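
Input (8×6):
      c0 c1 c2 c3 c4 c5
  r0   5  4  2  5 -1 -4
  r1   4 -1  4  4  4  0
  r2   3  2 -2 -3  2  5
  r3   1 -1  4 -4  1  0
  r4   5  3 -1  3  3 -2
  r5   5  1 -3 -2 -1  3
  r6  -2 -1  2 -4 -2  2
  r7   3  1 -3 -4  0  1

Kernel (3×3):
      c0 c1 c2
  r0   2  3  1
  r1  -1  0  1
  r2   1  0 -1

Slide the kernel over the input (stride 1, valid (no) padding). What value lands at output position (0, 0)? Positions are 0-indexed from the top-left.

29

The receptive field on the input at this output position is [5 4 2 / 4 -1 4 / 3 2 -2]. Elementwise product with the kernel and sum: 5·2 + 4·3 + 2·1 + 4·-1 + 4·1 + 3·1 + -2·-1.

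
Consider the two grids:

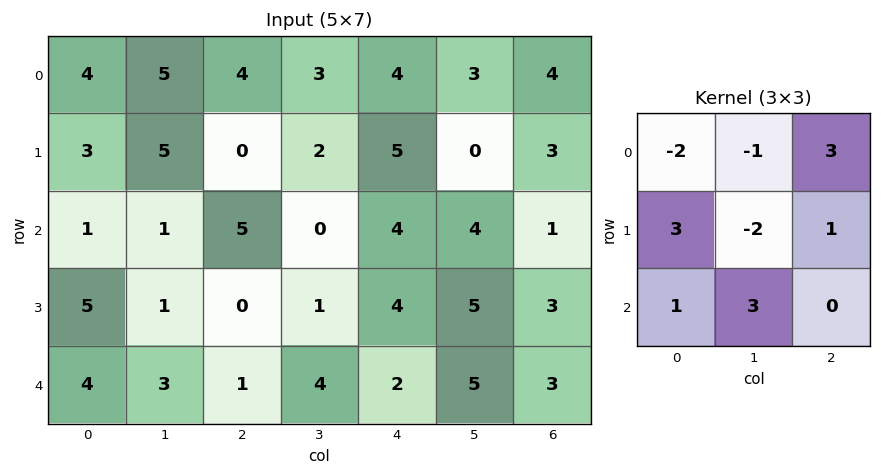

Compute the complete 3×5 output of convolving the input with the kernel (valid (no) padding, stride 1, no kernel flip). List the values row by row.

2 28 7 7 35
3 -10 35 0 23
38 3 17 18 13

Output[0,0]: The receptive field on the input at this output position is [4 5 4 / 3 5 0 / 1 1 5]. Elementwise product with the kernel and sum: 4·-2 + 5·-1 + 4·3 + 3·3 + 5·-2 + 0·1 + 1·1 + 1·3.
Output[0,1]: The receptive field on the input at this output position is [5 4 3 / 5 0 2 / 1 5 0]. Elementwise product with the kernel and sum: 5·-2 + 4·-1 + 3·3 + 5·3 + 0·-2 + 2·1 + 1·1 + 5·3.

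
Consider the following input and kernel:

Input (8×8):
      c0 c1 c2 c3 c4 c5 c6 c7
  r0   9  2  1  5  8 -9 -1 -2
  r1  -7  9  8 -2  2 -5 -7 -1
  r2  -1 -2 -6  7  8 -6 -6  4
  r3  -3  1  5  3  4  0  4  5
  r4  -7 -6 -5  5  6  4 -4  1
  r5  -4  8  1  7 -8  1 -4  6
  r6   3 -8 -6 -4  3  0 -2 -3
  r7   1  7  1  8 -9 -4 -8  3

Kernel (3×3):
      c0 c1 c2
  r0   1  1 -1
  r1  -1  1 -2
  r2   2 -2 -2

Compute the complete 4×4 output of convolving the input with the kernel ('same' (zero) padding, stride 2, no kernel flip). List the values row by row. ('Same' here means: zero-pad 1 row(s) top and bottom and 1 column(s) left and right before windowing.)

1 -5 23 18
-9 -13 16 -37
-7 -6 28 -13
-9 8 47 -3

Output[0,0]: The receptive field on the zero-padded input at this output position is [0 0 0 / 0 9 2 / 0 -7 9]. Elementwise product with the kernel and sum: 0·1 + 0·1 + 0·-1 + 0·-1 + 9·1 + 2·-2 + 0·2 + -7·-2 + 9·-2.
Output[0,1]: The receptive field on the zero-padded input at this output position is [0 0 0 / 2 1 5 / 9 8 -2]. Elementwise product with the kernel and sum: 0·1 + 0·1 + 0·-1 + 2·-1 + 1·1 + 5·-2 + 9·2 + 8·-2 + -2·-2.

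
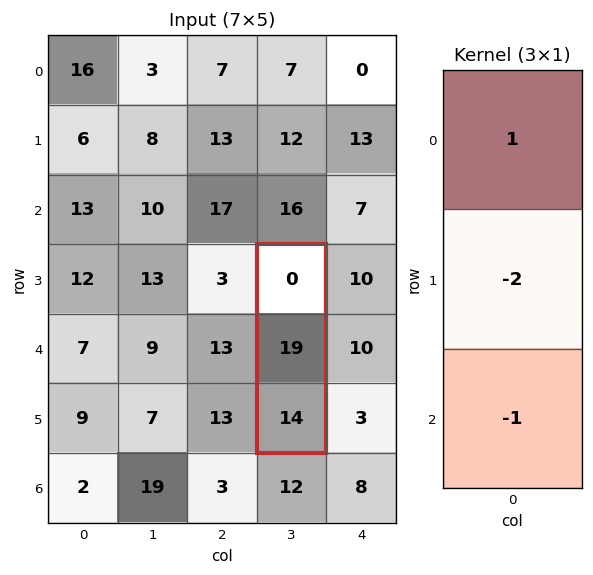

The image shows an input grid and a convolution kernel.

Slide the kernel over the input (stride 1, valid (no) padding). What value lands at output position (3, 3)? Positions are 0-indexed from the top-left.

-52

The receptive field on the input at this output position is [0 / 19 / 14]. Elementwise product with the kernel and sum: 0·1 + 19·-2 + 14·-1.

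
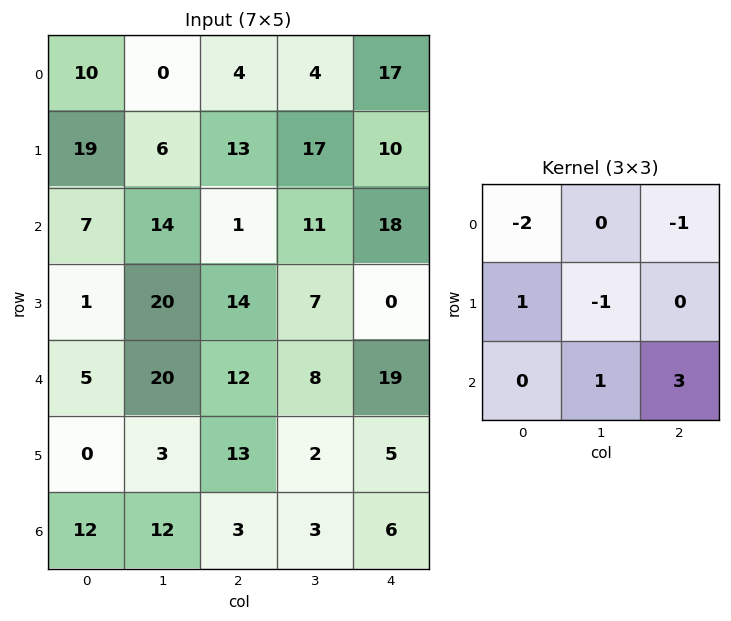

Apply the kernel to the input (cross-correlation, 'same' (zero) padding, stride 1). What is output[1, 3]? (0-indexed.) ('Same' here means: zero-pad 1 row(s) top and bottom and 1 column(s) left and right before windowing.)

The receptive field on the zero-padded input at this output position is [4 4 17 / 13 17 10 / 1 11 18]. Elementwise product with the kernel and sum: 4·-2 + 17·-1 + 13·1 + 17·-1 + 11·1 + 18·3.

36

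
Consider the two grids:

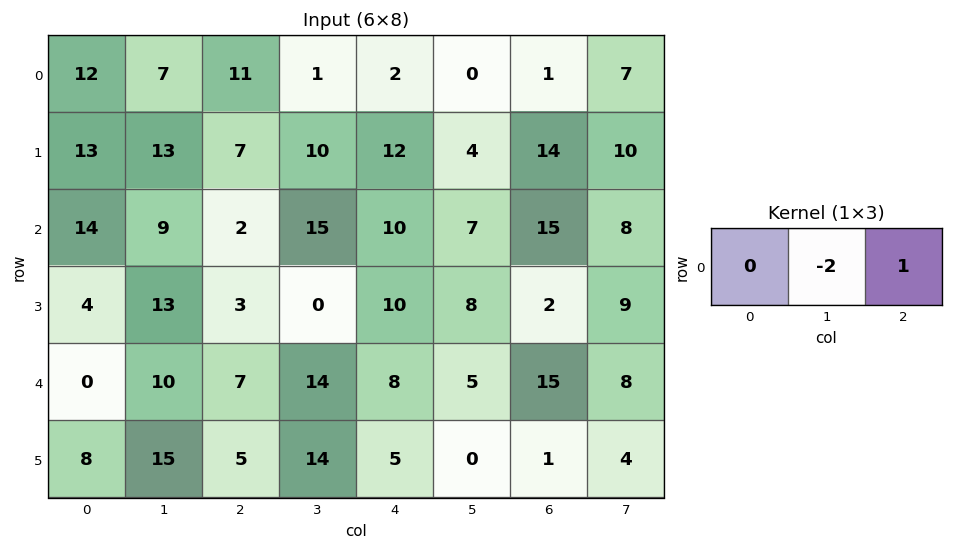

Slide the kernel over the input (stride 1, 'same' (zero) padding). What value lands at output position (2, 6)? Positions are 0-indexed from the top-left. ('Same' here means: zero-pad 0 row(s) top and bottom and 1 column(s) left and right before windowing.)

The receptive field on the zero-padded input at this output position is [7 15 8]. Elementwise product with the kernel and sum: 15·-2 + 8·1.

-22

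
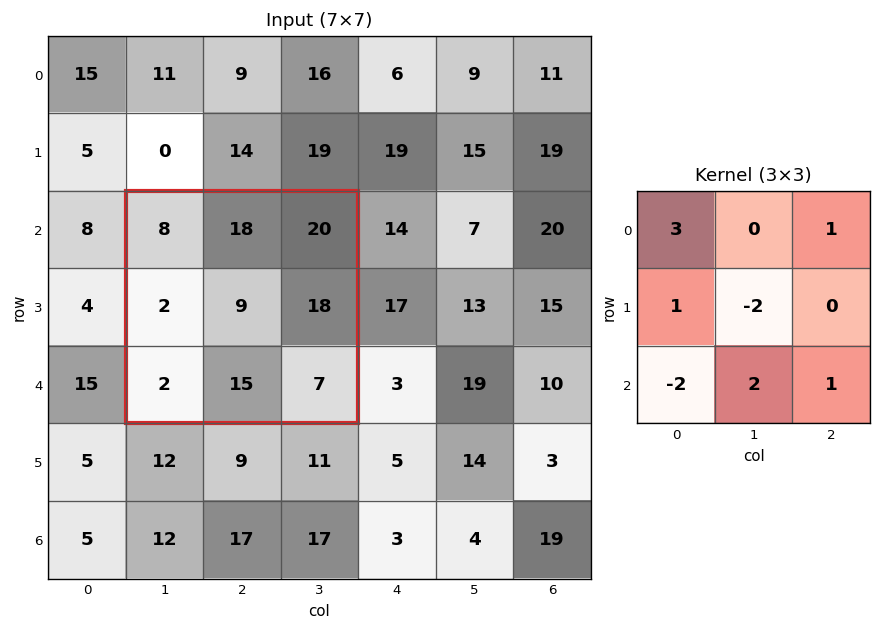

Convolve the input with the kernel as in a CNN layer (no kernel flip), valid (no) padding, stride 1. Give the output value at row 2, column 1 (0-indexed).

The receptive field on the input at this output position is [8 18 20 / 2 9 18 / 2 15 7]. Elementwise product with the kernel and sum: 8·3 + 20·1 + 2·1 + 9·-2 + 2·-2 + 15·2 + 7·1.

61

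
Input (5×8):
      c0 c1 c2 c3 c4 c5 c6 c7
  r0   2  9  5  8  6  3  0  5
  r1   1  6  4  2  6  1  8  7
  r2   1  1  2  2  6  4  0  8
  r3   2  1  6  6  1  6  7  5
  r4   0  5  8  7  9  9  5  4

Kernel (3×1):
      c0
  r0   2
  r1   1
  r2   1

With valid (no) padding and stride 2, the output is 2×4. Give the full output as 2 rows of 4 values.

Output[0,0]: The receptive field on the input at this output position is [2 / 1 / 1]. Elementwise product with the kernel and sum: 2·2 + 1·1 + 1·1.

6 16 24 8
4 18 22 12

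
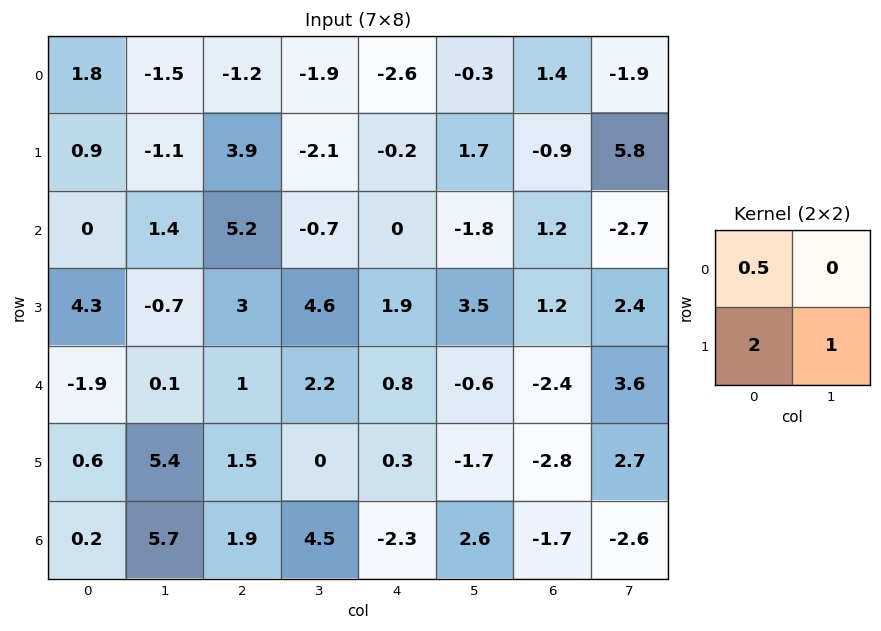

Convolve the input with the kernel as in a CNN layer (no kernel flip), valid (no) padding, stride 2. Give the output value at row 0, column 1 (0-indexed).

The receptive field on the input at this output position is [-1.2 -1.9 / 3.9 -2.1]. Elementwise product with the kernel and sum: -1.2·0.5 + 3.9·2 + -2.1·1.

5.1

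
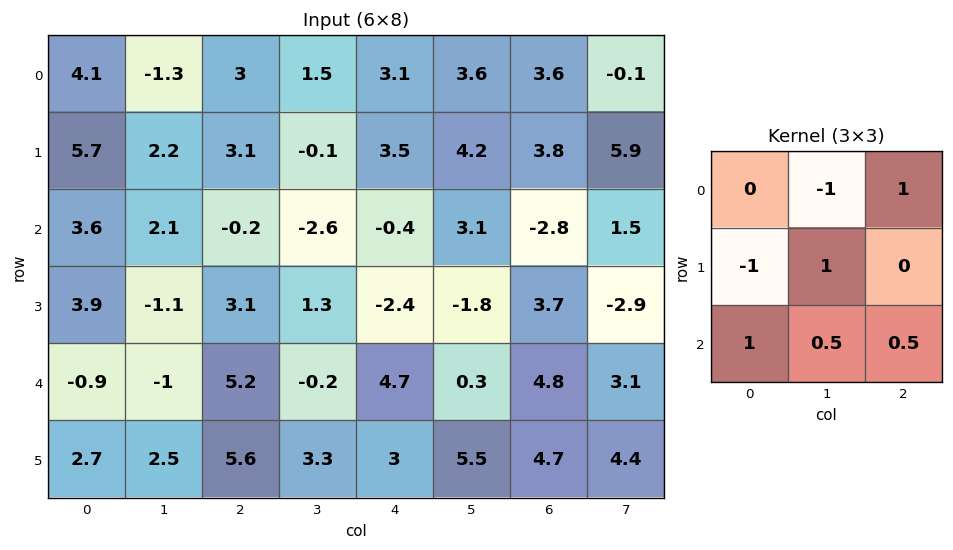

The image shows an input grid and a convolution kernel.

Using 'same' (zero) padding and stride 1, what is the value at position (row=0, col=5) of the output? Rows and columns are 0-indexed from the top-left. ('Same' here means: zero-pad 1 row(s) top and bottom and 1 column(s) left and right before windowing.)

The receptive field on the zero-padded input at this output position is [0 0 0 / 3.1 3.6 3.6 / 3.5 4.2 3.8]. Elementwise product with the kernel and sum: 0·-1 + 0·1 + 3.1·-1 + 3.6·1 + 3.5·1 + 4.2·0.5 + 3.8·0.5.

8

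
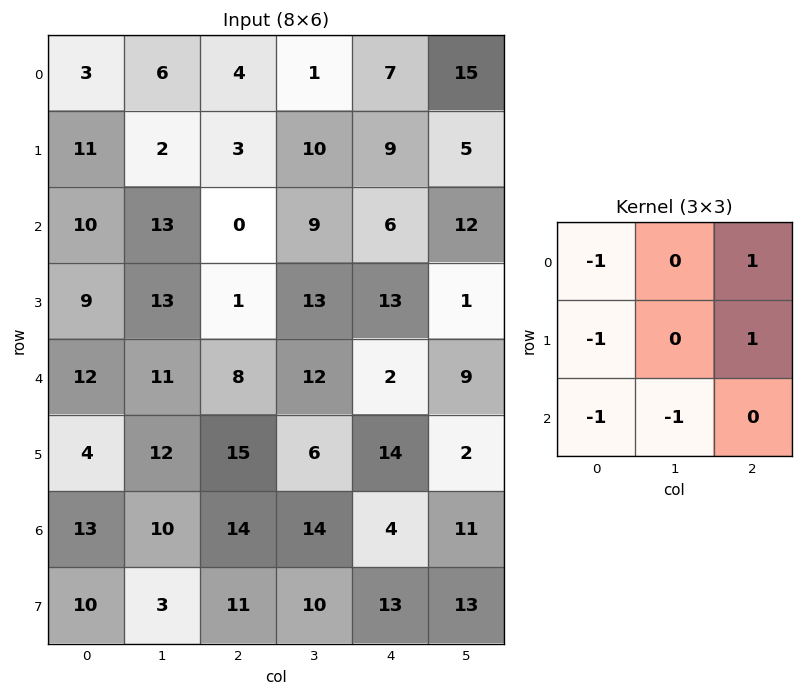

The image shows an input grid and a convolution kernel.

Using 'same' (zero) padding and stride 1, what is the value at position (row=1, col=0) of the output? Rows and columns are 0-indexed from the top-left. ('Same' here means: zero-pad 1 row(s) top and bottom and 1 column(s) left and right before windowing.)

-2

The receptive field on the zero-padded input at this output position is [0 3 6 / 0 11 2 / 0 10 13]. Elementwise product with the kernel and sum: 0·-1 + 6·1 + 0·-1 + 2·1 + 0·-1 + 10·-1.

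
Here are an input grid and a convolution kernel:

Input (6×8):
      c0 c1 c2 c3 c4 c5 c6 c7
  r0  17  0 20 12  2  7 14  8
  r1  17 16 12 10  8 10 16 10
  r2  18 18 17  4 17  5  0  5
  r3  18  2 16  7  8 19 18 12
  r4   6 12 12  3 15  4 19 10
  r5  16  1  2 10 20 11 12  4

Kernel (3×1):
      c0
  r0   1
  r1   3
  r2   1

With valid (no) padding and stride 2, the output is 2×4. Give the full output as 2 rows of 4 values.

86 73 43 62
78 77 56 73

Output[0,0]: The receptive field on the input at this output position is [17 / 17 / 18]. Elementwise product with the kernel and sum: 17·1 + 17·3 + 18·1.
Output[0,1]: The receptive field on the input at this output position is [20 / 12 / 17]. Elementwise product with the kernel and sum: 20·1 + 12·3 + 17·1.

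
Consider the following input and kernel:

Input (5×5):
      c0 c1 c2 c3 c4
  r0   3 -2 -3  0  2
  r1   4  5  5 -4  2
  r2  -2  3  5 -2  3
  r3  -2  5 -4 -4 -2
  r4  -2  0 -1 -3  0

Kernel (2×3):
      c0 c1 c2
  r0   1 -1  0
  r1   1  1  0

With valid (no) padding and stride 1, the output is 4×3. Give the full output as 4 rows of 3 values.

14 11 -2
0 8 12
-2 -1 -1
-9 8 -4

Output[0,0]: The receptive field on the input at this output position is [3 -2 -3 / 4 5 5]. Elementwise product with the kernel and sum: 3·1 + -2·-1 + 4·1 + 5·1.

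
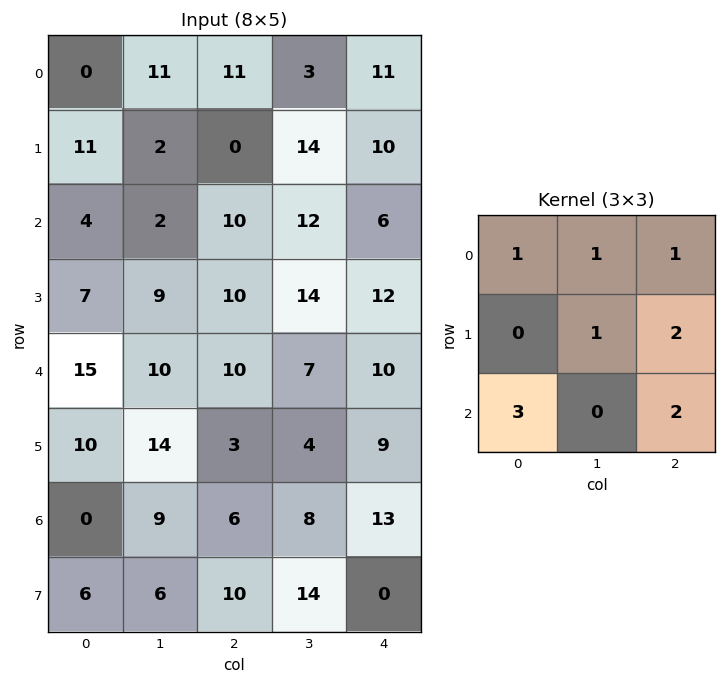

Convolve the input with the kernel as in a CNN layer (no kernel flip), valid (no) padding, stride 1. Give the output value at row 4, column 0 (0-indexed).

The receptive field on the input at this output position is [15 10 10 / 10 14 3 / 0 9 6]. Elementwise product with the kernel and sum: 15·1 + 10·1 + 10·1 + 14·1 + 3·2 + 0·3 + 6·2.

67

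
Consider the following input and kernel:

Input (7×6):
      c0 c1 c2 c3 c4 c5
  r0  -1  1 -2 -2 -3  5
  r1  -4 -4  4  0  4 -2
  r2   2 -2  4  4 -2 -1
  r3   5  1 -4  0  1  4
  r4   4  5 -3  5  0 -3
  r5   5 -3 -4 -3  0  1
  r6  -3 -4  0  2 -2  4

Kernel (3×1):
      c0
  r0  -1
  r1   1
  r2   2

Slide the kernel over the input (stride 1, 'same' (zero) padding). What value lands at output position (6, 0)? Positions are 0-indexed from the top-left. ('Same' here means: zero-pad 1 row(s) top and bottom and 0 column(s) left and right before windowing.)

-8

The receptive field on the zero-padded input at this output position is [5 / -3 / 0]. Elementwise product with the kernel and sum: 5·-1 + -3·1 + 0·2.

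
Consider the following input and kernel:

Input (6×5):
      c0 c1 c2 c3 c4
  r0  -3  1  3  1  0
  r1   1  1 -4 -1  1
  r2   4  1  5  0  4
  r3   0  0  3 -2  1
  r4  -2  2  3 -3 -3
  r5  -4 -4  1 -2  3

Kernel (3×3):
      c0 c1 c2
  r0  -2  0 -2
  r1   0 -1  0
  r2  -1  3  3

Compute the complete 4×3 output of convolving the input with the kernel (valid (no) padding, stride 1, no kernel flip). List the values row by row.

13 14 2
14 -2 0
-1 -7 -37
-13 2 -3

Output[0,0]: The receptive field on the input at this output position is [-3 1 3 / 1 1 -4 / 4 1 5]. Elementwise product with the kernel and sum: -3·-2 + 3·-2 + 1·-1 + 4·-1 + 1·3 + 5·3.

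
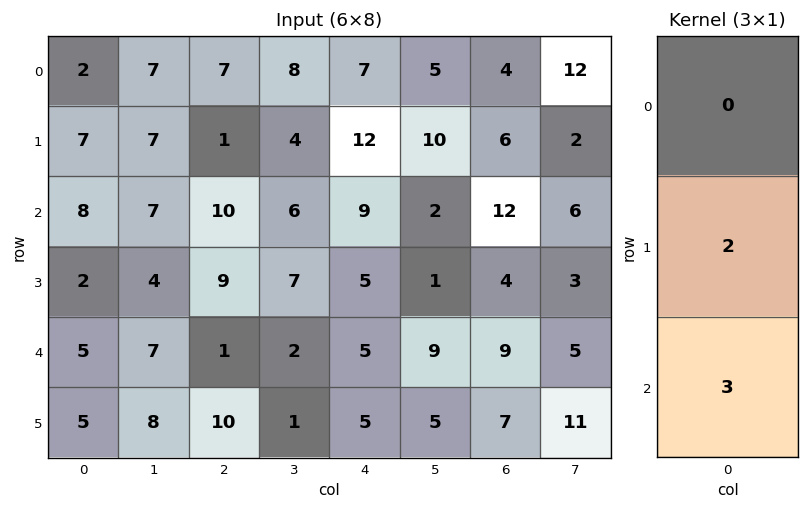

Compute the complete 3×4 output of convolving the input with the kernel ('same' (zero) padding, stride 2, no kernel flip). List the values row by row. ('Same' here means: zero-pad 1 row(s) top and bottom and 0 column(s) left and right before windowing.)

Output[0,0]: The receptive field on the zero-padded input at this output position is [0 / 2 / 7]. Elementwise product with the kernel and sum: 2·2 + 7·3.

25 17 50 26
22 47 33 36
25 32 25 39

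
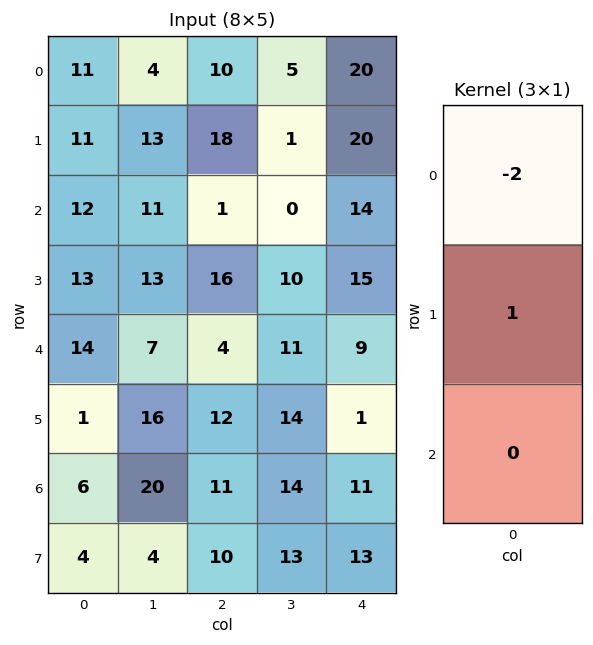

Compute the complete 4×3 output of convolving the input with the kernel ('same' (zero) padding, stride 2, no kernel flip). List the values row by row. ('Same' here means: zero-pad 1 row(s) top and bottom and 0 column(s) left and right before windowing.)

11 10 20
-10 -35 -26
-12 -28 -21
4 -13 9

Output[0,0]: The receptive field on the zero-padded input at this output position is [0 / 11 / 11]. Elementwise product with the kernel and sum: 0·-2 + 11·1.
Output[0,1]: The receptive field on the zero-padded input at this output position is [0 / 10 / 18]. Elementwise product with the kernel and sum: 0·-2 + 10·1.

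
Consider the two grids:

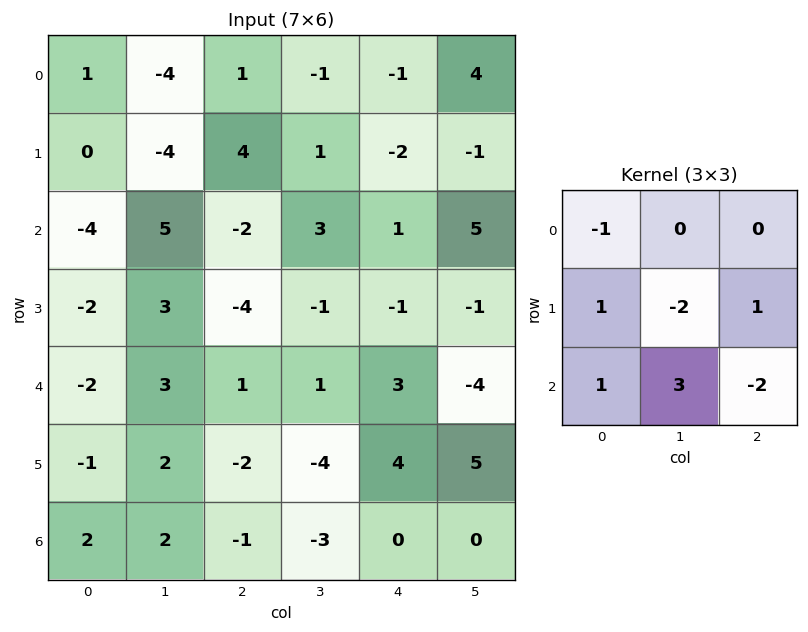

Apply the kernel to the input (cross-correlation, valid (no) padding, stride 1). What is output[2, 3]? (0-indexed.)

15

The receptive field on the input at this output position is [3 1 5 / -1 -1 -1 / 1 3 -4]. Elementwise product with the kernel and sum: 3·-1 + -1·1 + -1·-2 + -1·1 + 1·1 + 3·3 + -4·-2.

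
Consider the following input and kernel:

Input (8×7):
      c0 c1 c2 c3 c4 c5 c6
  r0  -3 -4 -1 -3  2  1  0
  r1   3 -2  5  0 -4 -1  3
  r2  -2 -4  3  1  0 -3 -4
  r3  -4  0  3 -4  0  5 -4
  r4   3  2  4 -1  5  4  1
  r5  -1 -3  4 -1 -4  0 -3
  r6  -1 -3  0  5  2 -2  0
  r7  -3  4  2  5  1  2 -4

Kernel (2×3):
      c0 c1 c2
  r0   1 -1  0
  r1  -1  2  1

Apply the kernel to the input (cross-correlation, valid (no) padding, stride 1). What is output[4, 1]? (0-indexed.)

8

The receptive field on the input at this output position is [2 4 -1 / -3 4 -1]. Elementwise product with the kernel and sum: 2·1 + 4·-1 + -3·-1 + 4·2 + -1·1.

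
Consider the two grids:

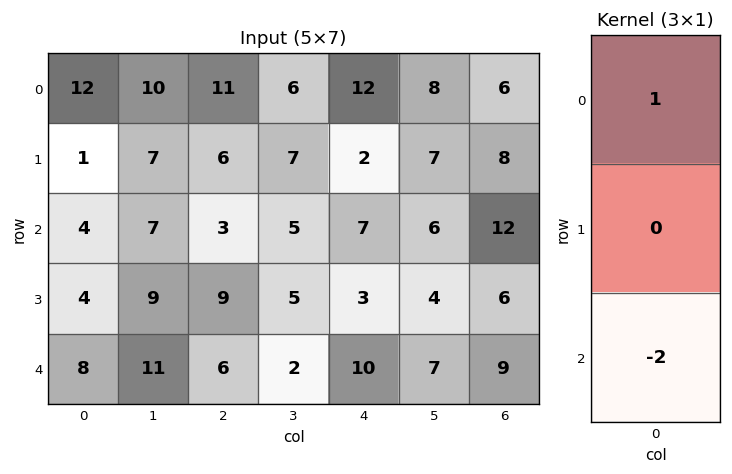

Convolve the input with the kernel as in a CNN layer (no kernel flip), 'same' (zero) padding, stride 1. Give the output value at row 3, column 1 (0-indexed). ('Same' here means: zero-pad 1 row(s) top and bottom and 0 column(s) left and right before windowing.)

The receptive field on the zero-padded input at this output position is [7 / 9 / 11]. Elementwise product with the kernel and sum: 7·1 + 11·-2.

-15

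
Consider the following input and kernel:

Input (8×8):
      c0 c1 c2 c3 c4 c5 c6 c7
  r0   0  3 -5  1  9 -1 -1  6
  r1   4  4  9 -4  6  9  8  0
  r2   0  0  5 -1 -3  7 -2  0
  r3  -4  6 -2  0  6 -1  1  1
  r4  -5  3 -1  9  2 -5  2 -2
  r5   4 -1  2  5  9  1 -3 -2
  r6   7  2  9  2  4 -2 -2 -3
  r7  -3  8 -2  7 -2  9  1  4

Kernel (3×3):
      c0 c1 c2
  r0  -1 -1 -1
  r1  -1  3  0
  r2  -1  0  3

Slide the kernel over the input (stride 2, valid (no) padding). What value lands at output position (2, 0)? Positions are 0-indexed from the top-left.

16

The receptive field on the input at this output position is [-5 3 -1 / 4 -1 2 / 7 2 9]. Elementwise product with the kernel and sum: -5·-1 + 3·-1 + -1·-1 + 4·-1 + -1·3 + 7·-1 + 9·3.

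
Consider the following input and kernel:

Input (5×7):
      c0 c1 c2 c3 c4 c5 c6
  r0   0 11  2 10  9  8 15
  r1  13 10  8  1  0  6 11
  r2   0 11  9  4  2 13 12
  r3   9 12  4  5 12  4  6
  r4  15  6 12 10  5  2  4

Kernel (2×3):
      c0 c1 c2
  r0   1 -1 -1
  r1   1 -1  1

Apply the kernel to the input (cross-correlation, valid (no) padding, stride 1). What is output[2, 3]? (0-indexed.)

-14

The receptive field on the input at this output position is [4 2 13 / 5 12 4]. Elementwise product with the kernel and sum: 4·1 + 2·-1 + 13·-1 + 5·1 + 12·-1 + 4·1.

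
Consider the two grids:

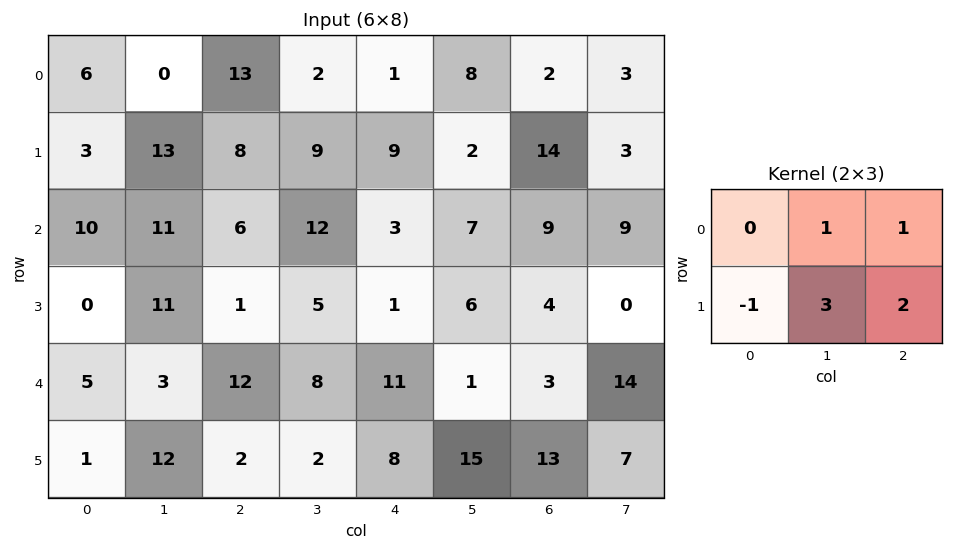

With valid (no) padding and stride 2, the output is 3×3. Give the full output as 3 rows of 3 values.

Output[0,0]: The receptive field on the input at this output position is [6 0 13 / 3 13 8]. Elementwise product with the kernel and sum: 0·1 + 13·1 + 3·-1 + 13·3 + 8·2.
Output[0,1]: The receptive field on the input at this output position is [13 2 1 / 8 9 9]. Elementwise product with the kernel and sum: 2·1 + 1·1 + 8·-1 + 9·3 + 9·2.

65 40 35
52 31 41
54 39 67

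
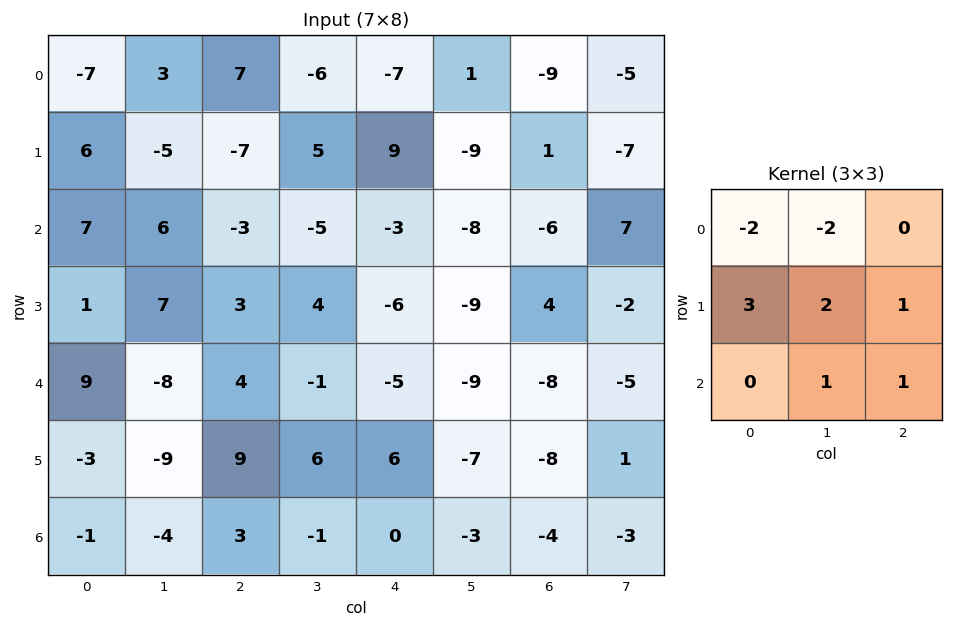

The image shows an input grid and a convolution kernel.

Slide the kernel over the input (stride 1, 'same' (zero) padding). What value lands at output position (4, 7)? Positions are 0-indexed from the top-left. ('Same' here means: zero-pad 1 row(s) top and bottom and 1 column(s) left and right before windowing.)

-37

The receptive field on the zero-padded input at this output position is [4 -2 0 / -8 -5 0 / -8 1 0]. Elementwise product with the kernel and sum: 4·-2 + -2·-2 + -8·3 + -5·2 + 0·1 + 1·1 + 0·1.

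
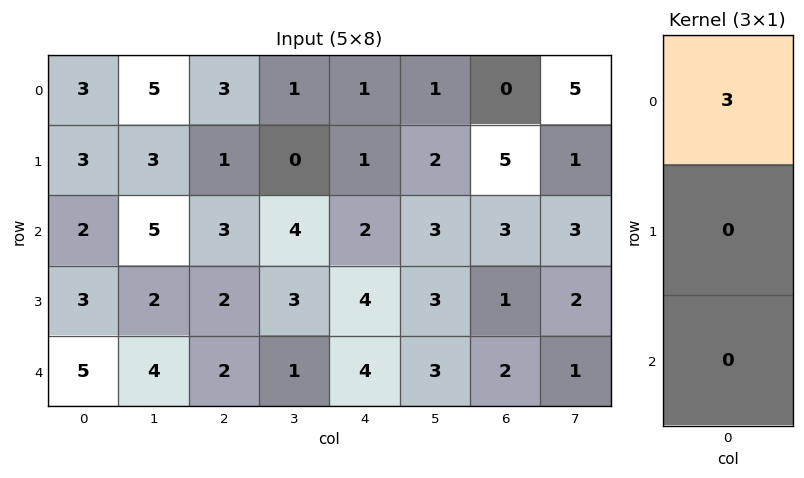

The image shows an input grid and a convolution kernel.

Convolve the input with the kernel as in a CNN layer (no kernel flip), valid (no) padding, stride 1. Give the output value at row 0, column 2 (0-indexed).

The receptive field on the input at this output position is [3 / 1 / 3]. Elementwise product with the kernel and sum: 3·3.

9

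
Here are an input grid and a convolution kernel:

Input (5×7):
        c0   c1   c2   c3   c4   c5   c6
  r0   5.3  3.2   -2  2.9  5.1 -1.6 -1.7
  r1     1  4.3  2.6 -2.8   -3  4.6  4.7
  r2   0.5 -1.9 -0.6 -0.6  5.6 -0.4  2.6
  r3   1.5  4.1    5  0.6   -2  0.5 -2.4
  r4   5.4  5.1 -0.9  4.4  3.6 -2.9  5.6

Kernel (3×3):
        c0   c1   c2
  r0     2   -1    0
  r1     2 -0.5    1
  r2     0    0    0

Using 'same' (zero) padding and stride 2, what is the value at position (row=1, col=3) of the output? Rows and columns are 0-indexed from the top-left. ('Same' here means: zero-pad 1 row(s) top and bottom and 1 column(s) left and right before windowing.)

The receptive field on the zero-padded input at this output position is [4.6 4.7 0 / -0.4 2.6 0 / 0.5 -2.4 0]. Elementwise product with the kernel and sum: 4.6·2 + 4.7·-1 + -0.4·2 + 2.6·-0.5 + 0·1.

2.4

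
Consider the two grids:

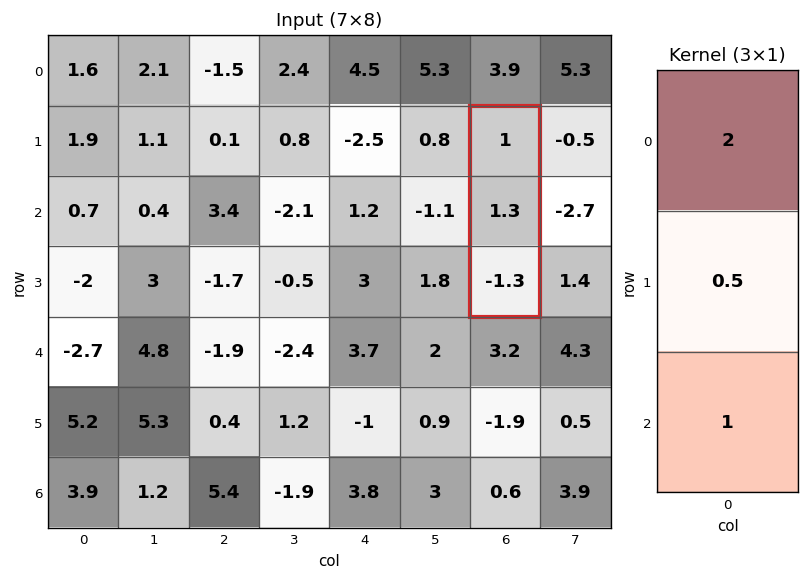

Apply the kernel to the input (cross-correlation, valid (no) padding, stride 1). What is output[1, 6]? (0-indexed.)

The receptive field on the input at this output position is [1 / 1.3 / -1.3]. Elementwise product with the kernel and sum: 1·2 + 1.3·0.5 + -1.3·1.

1.35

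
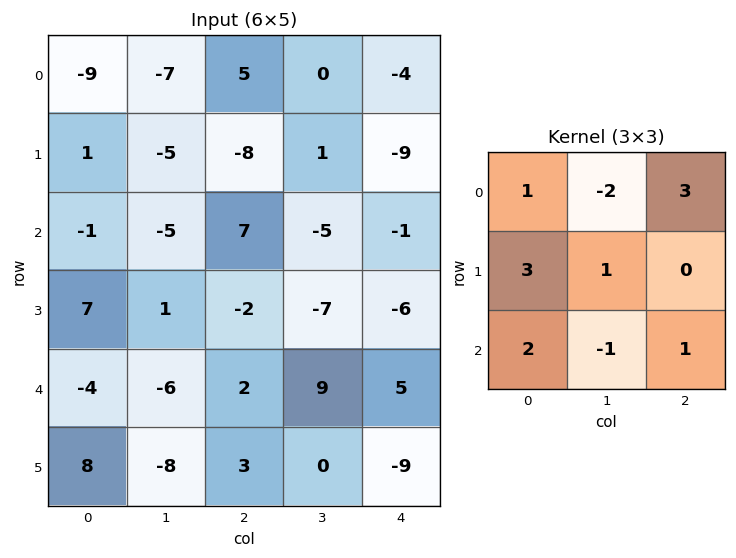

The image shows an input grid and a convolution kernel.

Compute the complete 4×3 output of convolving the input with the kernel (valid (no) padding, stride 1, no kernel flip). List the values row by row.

Output[0,0]: The receptive field on the input at this output position is [-9 -7 5 / 1 -5 -8 / -1 -5 7]. Elementwise product with the kernel and sum: -9·1 + -7·-2 + 5·3 + 1·3 + -5·1 + -1·2 + -5·-1 + 7·1.
Output[0,1]: The receptive field on the input at this output position is [-7 5 0 / -5 -8 1 / -5 7 -5]. Elementwise product with the kernel and sum: -7·1 + 5·-2 + 0·3 + -5·3 + -8·1 + -5·2 + 7·-1 + -5·1.

28 -62 -12
-10 3 -24
52 -38 1
8 -51 6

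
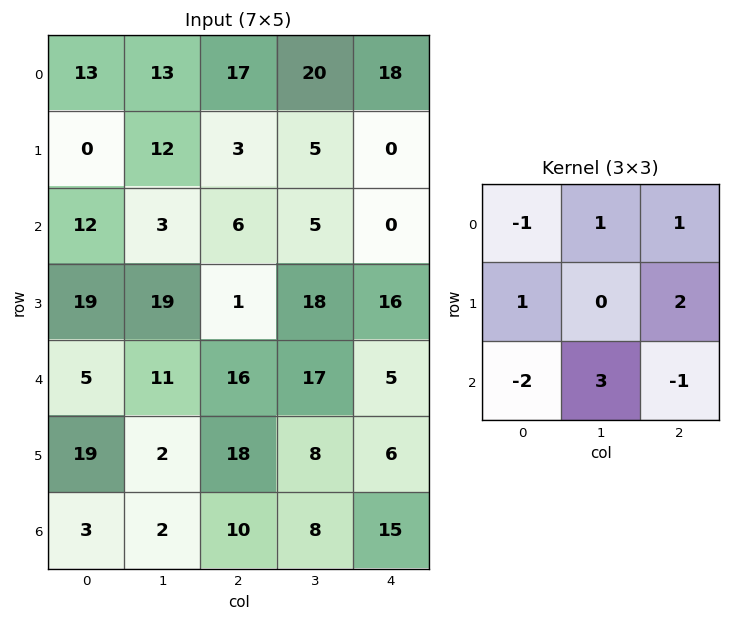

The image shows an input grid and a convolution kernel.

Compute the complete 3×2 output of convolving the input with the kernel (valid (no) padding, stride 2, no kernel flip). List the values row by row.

Output[0,0]: The receptive field on the input at this output position is [13 13 17 / 0 12 3 / 12 3 6]. Elementwise product with the kernel and sum: 13·-1 + 13·1 + 17·1 + 0·1 + 3·2 + 12·-2 + 3·3 + 6·-1.

2 27
25 46
67 25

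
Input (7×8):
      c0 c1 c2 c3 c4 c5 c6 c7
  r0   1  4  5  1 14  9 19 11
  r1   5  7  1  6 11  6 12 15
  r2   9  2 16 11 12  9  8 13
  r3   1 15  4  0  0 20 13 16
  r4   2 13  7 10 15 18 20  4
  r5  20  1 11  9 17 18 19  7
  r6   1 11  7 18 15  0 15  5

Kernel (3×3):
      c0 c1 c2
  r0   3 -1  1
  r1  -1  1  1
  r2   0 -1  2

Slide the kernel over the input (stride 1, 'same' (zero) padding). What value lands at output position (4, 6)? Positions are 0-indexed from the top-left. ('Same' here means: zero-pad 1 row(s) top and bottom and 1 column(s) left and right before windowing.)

The receptive field on the zero-padded input at this output position is [20 13 16 / 18 20 4 / 18 19 7]. Elementwise product with the kernel and sum: 20·3 + 13·-1 + 16·1 + 18·-1 + 20·1 + 4·1 + 19·-1 + 7·2.

64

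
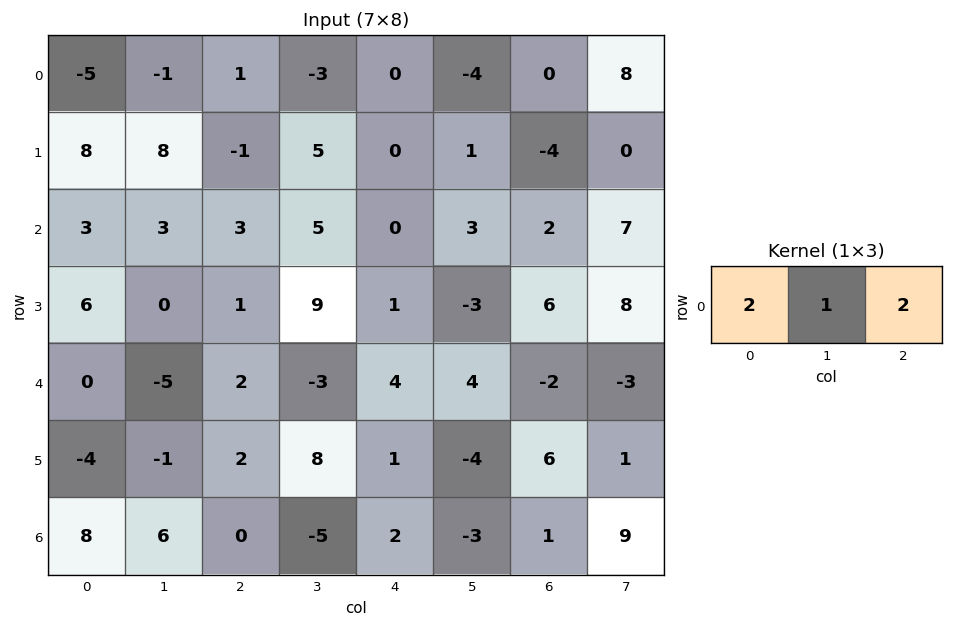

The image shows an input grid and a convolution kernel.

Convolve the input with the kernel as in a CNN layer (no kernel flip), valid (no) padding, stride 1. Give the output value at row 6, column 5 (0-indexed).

The receptive field on the input at this output position is [-3 1 9]. Elementwise product with the kernel and sum: -3·2 + 1·1 + 9·2.

13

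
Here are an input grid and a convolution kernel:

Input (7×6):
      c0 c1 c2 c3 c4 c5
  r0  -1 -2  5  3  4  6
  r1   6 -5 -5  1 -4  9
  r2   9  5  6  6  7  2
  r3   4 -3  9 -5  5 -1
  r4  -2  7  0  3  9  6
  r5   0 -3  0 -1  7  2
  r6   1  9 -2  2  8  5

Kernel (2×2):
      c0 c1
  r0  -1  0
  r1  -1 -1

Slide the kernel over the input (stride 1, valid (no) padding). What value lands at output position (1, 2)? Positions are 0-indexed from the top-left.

-7

The receptive field on the input at this output position is [-5 1 / 6 6]. Elementwise product with the kernel and sum: -5·-1 + 6·-1 + 6·-1.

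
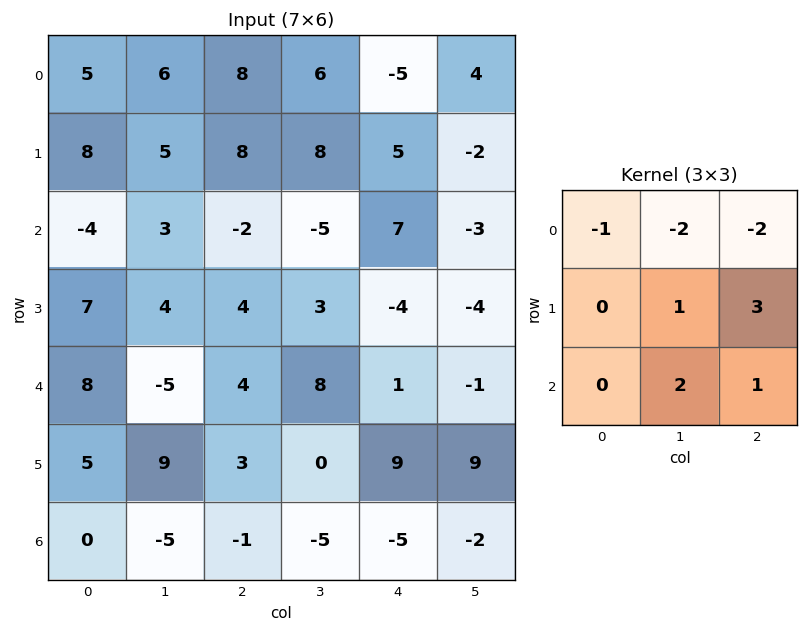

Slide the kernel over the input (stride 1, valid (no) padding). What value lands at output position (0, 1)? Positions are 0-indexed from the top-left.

-11

The receptive field on the input at this output position is [6 8 6 / 5 8 8 / 3 -2 -5]. Elementwise product with the kernel and sum: 6·-1 + 8·-2 + 6·-2 + 8·1 + 8·3 + -2·2 + -5·1.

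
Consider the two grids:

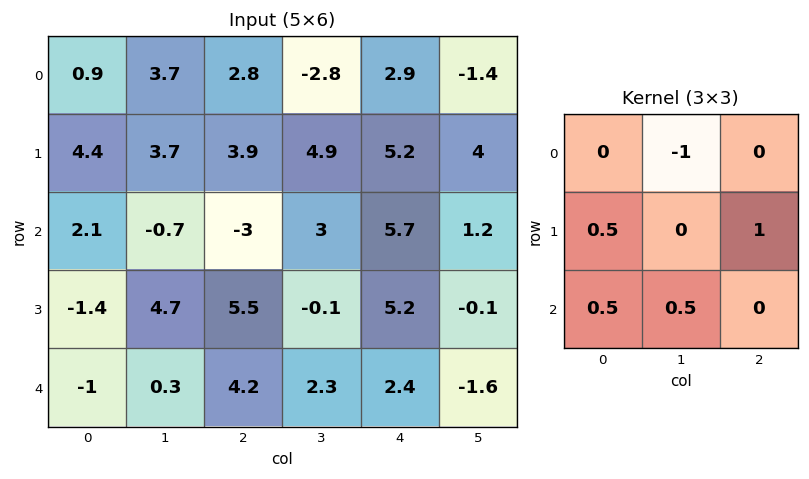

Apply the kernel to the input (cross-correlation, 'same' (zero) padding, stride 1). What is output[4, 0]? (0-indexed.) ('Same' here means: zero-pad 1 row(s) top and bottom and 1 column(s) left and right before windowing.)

1.7

The receptive field on the zero-padded input at this output position is [0 -1.4 4.7 / 0 -1 0.3 / 0 0 0]. Elementwise product with the kernel and sum: -1.4·-1 + 0·0.5 + 0.3·1 + 0·0.5 + 0·0.5.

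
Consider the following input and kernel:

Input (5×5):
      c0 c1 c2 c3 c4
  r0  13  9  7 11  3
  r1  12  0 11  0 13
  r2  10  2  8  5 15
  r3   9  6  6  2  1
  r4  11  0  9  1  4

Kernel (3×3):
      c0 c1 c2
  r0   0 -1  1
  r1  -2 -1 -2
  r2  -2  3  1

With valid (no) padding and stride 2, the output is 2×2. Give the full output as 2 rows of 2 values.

Output[0,0]: The receptive field on the input at this output position is [13 9 7 / 12 0 11 / 10 2 8]. Elementwise product with the kernel and sum: 9·-1 + 7·1 + 12·-2 + 0·-1 + 11·-2 + 10·-2 + 2·3 + 8·1.

-54 -42
-43 -17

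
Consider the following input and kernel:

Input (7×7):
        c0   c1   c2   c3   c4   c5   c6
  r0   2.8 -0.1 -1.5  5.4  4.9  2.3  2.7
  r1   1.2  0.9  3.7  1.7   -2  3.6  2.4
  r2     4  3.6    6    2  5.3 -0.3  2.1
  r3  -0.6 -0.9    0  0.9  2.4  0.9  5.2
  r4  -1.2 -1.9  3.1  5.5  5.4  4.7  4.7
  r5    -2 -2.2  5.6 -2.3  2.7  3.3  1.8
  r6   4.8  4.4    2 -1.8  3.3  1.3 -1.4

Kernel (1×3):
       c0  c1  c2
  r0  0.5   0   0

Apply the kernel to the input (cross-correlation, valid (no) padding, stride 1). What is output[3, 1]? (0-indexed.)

-0.45

The receptive field on the input at this output position is [-0.9 0 0.9]. Elementwise product with the kernel and sum: -0.9·0.5.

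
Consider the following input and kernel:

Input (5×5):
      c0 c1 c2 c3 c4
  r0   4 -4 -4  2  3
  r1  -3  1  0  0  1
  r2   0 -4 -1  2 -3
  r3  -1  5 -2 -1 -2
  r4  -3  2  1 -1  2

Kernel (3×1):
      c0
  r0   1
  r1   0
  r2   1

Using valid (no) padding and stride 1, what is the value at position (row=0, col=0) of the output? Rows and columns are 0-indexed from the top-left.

4

The receptive field on the input at this output position is [4 / -3 / 0]. Elementwise product with the kernel and sum: 4·1 + 0·1.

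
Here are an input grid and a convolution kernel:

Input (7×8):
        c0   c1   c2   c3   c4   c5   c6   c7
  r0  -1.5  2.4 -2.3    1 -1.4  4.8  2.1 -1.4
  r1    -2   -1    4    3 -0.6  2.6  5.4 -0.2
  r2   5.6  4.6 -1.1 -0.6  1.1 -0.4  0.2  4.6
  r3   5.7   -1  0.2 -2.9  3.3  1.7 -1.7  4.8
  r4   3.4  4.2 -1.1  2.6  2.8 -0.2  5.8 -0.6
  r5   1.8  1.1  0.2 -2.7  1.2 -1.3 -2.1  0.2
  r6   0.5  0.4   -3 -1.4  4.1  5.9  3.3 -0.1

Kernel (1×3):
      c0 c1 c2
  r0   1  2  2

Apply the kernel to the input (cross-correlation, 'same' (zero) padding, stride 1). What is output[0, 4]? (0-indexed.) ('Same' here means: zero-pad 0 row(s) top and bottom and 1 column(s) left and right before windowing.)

The receptive field on the zero-padded input at this output position is [1 -1.4 4.8]. Elementwise product with the kernel and sum: 1·1 + -1.4·2 + 4.8·2.

7.8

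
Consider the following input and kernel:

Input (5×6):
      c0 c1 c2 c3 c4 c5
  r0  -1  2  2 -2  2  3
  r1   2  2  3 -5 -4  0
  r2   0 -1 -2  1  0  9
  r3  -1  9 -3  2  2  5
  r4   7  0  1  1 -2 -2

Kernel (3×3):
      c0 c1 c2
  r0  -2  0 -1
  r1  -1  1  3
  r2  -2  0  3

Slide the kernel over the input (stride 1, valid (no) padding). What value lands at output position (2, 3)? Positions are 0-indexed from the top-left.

-4

The receptive field on the input at this output position is [1 0 9 / 2 2 5 / 1 -2 -2]. Elementwise product with the kernel and sum: 1·-2 + 9·-1 + 2·-1 + 2·1 + 5·3 + 1·-2 + -2·3.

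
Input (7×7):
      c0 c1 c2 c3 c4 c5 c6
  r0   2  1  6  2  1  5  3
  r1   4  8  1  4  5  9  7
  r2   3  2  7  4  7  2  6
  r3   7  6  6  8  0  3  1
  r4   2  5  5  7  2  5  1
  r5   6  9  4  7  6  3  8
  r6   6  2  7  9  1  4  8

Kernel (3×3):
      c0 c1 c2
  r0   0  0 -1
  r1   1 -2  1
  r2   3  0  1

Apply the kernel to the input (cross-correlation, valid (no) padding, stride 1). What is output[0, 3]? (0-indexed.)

The receptive field on the input at this output position is [2 1 5 / 4 5 9 / 4 7 2]. Elementwise product with the kernel and sum: 5·-1 + 4·1 + 5·-2 + 9·1 + 4·3 + 2·1.

12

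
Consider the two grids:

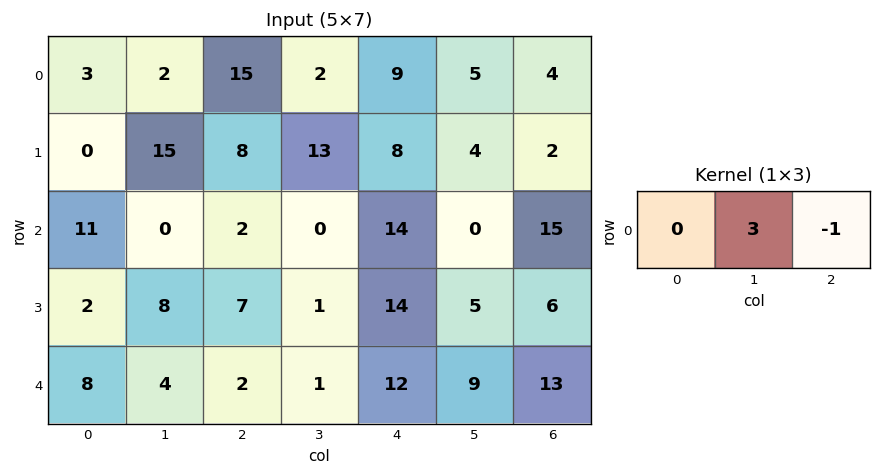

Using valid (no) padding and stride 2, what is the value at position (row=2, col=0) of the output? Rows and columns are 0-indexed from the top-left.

10

The receptive field on the input at this output position is [8 4 2]. Elementwise product with the kernel and sum: 4·3 + 2·-1.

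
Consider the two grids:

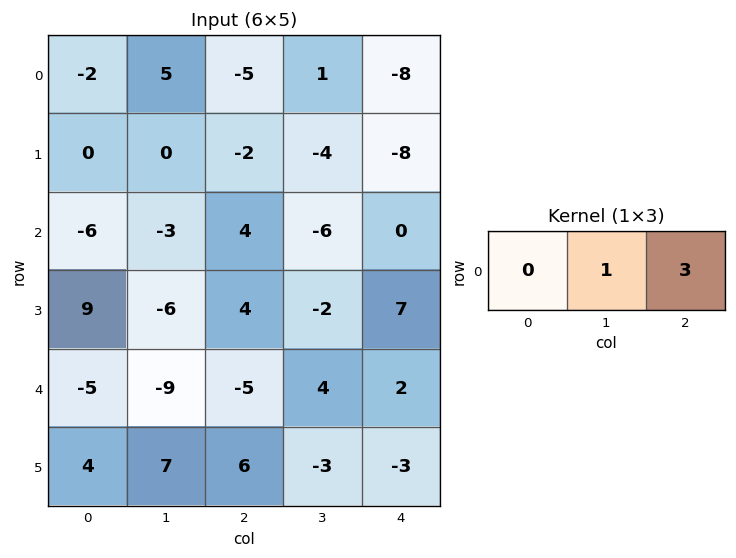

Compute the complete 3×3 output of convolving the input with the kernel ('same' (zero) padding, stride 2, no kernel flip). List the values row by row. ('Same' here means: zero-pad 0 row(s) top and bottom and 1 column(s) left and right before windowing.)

13 -2 -8
-15 -14 0
-32 7 2

Output[0,0]: The receptive field on the zero-padded input at this output position is [0 -2 5]. Elementwise product with the kernel and sum: -2·1 + 5·3.
Output[0,1]: The receptive field on the zero-padded input at this output position is [5 -5 1]. Elementwise product with the kernel and sum: -5·1 + 1·3.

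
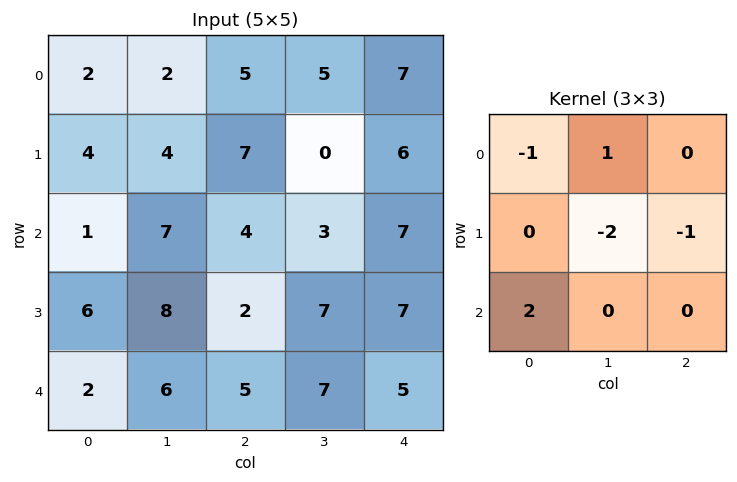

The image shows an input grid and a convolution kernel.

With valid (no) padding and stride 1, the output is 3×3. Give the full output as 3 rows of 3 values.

-13 3 2
-6 8 -16
-8 -2 -12

Output[0,0]: The receptive field on the input at this output position is [2 2 5 / 4 4 7 / 1 7 4]. Elementwise product with the kernel and sum: 2·-1 + 2·1 + 4·-2 + 7·-1 + 1·2.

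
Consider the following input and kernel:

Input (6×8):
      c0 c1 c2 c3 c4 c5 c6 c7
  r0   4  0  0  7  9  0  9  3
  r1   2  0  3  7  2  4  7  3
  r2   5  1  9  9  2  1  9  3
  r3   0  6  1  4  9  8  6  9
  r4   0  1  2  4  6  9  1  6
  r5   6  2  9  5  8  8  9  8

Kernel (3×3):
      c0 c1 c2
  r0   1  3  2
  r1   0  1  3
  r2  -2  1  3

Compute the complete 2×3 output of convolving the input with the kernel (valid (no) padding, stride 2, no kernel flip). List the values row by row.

31 49 76
42 89 49

Output[0,0]: The receptive field on the input at this output position is [4 0 0 / 2 0 3 / 5 1 9]. Elementwise product with the kernel and sum: 4·1 + 0·3 + 0·2 + 0·1 + 3·3 + 5·-2 + 1·1 + 9·3.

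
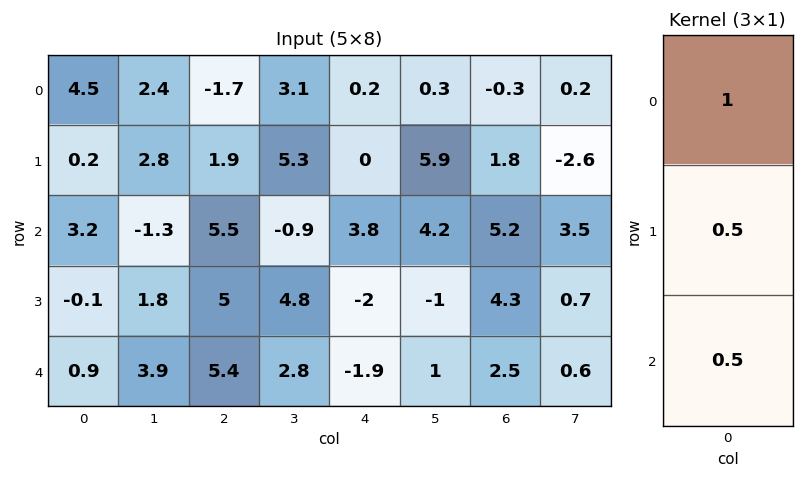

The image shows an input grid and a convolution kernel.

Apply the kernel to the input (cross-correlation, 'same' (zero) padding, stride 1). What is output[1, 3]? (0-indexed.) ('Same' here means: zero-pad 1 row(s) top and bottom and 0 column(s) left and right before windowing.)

5.3

The receptive field on the zero-padded input at this output position is [3.1 / 5.3 / -0.9]. Elementwise product with the kernel and sum: 3.1·1 + 5.3·0.5 + -0.9·0.5.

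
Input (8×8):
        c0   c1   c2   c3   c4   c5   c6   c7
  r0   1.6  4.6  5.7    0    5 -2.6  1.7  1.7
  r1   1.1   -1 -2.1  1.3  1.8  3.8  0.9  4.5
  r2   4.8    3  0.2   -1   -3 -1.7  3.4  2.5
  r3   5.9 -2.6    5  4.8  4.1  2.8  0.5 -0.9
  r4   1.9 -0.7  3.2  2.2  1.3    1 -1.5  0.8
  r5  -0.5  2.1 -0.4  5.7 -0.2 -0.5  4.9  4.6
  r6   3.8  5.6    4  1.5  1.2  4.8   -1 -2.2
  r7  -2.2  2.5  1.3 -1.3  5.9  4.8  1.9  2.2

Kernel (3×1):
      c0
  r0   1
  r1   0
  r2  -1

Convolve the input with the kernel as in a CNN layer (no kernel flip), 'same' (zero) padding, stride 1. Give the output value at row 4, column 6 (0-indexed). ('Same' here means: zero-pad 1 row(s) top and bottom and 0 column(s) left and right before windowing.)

The receptive field on the zero-padded input at this output position is [0.5 / -1.5 / 4.9]. Elementwise product with the kernel and sum: 0.5·1 + 4.9·-1.

-4.4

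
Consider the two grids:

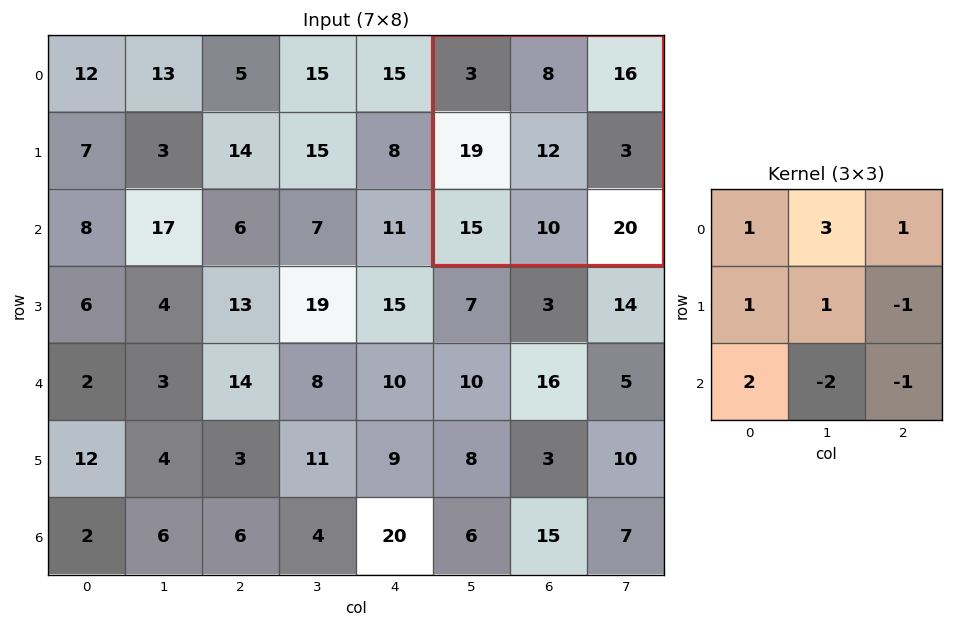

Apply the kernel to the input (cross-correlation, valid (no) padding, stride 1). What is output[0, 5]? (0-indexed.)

The receptive field on the input at this output position is [3 8 16 / 19 12 3 / 15 10 20]. Elementwise product with the kernel and sum: 3·1 + 8·3 + 16·1 + 19·1 + 12·1 + 3·-1 + 15·2 + 10·-2 + 20·-1.

61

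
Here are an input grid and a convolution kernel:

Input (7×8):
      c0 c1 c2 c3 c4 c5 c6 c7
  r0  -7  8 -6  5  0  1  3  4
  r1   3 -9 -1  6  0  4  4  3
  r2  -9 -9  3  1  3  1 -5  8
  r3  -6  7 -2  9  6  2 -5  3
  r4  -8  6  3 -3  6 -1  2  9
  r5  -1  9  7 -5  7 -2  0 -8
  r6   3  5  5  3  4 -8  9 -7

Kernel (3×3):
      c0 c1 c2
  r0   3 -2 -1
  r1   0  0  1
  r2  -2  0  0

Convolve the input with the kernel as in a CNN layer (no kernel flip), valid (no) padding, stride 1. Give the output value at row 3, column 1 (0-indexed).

-5

The receptive field on the input at this output position is [7 -2 9 / 6 3 -3 / 9 7 -5]. Elementwise product with the kernel and sum: 7·3 + -2·-2 + 9·-1 + -3·1 + 9·-2.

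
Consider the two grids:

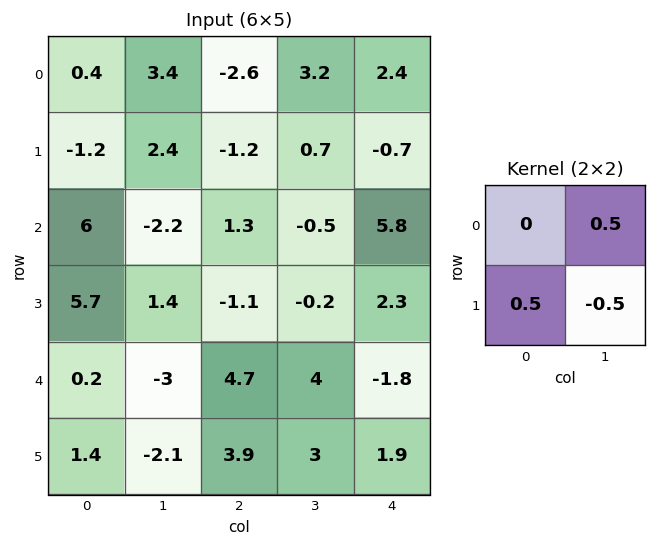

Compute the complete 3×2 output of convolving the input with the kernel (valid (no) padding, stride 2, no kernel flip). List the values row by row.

Output[0,0]: The receptive field on the input at this output position is [0.4 3.4 / -1.2 2.4]. Elementwise product with the kernel and sum: 3.4·0.5 + -1.2·0.5 + 2.4·-0.5.

-0.1 0.65
1.05 -0.7
0.25 2.45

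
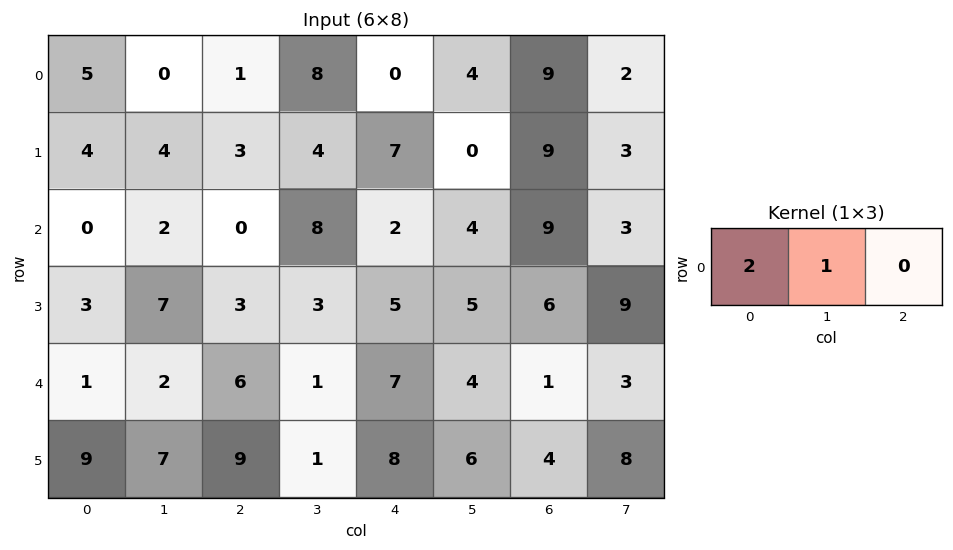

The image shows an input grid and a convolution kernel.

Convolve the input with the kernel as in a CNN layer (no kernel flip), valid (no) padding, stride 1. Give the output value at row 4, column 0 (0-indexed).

4

The receptive field on the input at this output position is [1 2 6]. Elementwise product with the kernel and sum: 1·2 + 2·1.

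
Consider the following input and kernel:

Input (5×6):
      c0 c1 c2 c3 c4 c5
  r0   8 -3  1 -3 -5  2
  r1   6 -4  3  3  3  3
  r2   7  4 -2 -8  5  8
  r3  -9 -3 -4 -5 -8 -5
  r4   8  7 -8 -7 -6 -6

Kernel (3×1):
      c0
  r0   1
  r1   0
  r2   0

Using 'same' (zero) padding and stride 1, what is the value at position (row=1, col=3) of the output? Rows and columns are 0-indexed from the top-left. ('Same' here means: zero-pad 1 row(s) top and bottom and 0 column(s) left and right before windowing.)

The receptive field on the zero-padded input at this output position is [-3 / 3 / -8]. Elementwise product with the kernel and sum: -3·1.

-3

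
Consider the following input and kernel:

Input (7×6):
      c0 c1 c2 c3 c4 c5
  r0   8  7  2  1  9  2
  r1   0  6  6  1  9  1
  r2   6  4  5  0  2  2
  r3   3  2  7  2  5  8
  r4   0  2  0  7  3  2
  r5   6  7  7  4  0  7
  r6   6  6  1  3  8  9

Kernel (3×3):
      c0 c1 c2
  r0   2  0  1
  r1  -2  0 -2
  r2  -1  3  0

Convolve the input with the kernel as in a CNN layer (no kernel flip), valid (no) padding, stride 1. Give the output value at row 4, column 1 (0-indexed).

-14

The receptive field on the input at this output position is [2 0 7 / 7 7 4 / 6 1 3]. Elementwise product with the kernel and sum: 2·2 + 7·1 + 7·-2 + 4·-2 + 6·-1 + 1·3.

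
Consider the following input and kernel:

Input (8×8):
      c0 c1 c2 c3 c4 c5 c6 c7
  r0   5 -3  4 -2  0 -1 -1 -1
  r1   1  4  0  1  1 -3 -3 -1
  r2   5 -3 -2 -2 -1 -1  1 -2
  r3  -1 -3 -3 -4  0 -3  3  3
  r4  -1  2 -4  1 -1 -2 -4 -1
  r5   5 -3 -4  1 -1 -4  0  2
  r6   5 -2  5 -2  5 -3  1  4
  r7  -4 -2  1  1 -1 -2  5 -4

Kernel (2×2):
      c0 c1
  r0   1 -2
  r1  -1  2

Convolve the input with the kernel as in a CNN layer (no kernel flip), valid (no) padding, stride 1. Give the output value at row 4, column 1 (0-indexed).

The receptive field on the input at this output position is [2 -4 / -3 -4]. Elementwise product with the kernel and sum: 2·1 + -4·-2 + -3·-1 + -4·2.

5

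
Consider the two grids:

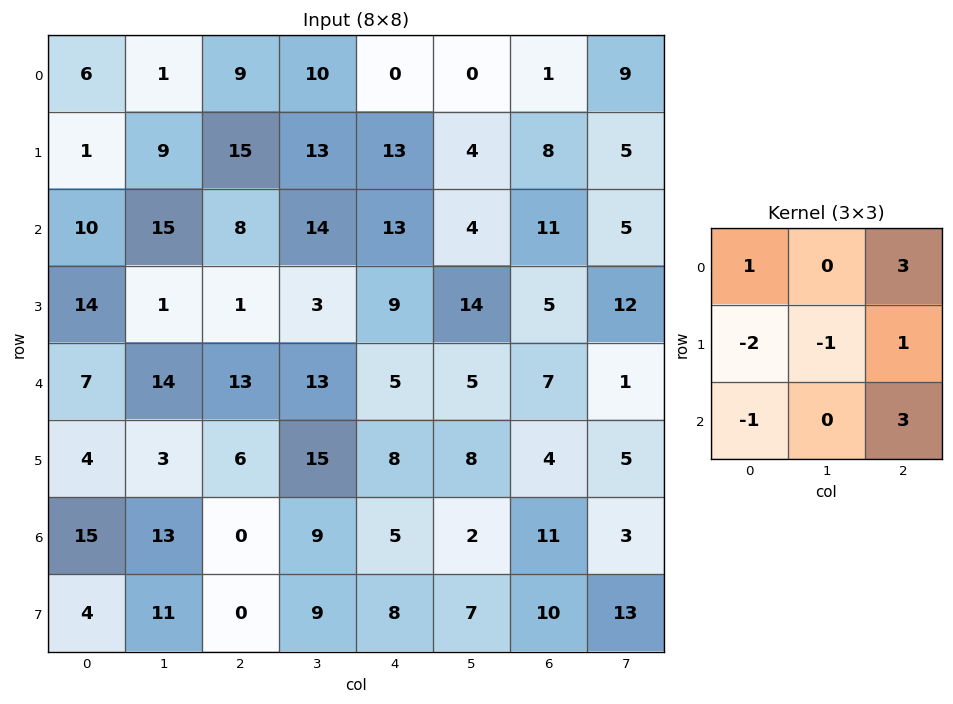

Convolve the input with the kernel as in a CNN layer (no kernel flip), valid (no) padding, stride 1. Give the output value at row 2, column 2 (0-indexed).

The receptive field on the input at this output position is [8 14 13 / 1 3 9 / 13 13 5]. Elementwise product with the kernel and sum: 8·1 + 13·3 + 1·-2 + 3·-1 + 9·1 + 13·-1 + 5·3.

53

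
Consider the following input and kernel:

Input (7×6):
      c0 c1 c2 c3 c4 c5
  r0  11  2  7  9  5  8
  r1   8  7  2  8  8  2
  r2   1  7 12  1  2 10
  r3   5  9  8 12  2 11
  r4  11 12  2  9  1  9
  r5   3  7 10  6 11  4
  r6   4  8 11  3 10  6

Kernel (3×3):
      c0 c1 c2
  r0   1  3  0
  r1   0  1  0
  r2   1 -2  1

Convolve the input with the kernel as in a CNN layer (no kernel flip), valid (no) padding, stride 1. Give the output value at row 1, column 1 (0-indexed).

30

The receptive field on the input at this output position is [7 2 8 / 7 12 1 / 9 8 12]. Elementwise product with the kernel and sum: 7·1 + 2·3 + 12·1 + 9·1 + 8·-2 + 12·1.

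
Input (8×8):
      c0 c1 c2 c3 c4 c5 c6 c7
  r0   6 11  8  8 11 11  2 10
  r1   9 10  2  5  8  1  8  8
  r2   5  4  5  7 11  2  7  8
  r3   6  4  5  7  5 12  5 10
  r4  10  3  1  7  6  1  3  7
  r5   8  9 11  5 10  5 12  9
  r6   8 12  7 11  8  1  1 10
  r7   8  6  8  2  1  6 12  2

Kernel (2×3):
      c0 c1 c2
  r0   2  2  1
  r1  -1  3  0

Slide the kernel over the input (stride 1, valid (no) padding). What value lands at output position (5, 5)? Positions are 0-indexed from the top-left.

45

The receptive field on the input at this output position is [5 12 9 / 1 1 10]. Elementwise product with the kernel and sum: 5·2 + 12·2 + 9·1 + 1·-1 + 1·3.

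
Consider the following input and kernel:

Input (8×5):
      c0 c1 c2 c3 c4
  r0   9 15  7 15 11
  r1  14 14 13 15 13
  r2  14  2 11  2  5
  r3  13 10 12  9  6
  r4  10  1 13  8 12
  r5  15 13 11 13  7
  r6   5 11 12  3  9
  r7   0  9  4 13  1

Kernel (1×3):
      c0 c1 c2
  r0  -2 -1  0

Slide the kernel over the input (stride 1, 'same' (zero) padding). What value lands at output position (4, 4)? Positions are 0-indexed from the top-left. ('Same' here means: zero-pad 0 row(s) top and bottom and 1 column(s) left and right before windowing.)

The receptive field on the zero-padded input at this output position is [8 12 0]. Elementwise product with the kernel and sum: 8·-2 + 12·-1.

-28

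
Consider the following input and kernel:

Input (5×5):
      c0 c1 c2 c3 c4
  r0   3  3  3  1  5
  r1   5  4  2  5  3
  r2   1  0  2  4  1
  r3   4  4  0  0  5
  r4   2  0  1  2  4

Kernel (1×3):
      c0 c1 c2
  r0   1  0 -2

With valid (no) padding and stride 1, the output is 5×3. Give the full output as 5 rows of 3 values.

-3 1 -7
1 -6 -4
-3 -8 0
4 4 -10
0 -4 -7

Output[0,0]: The receptive field on the input at this output position is [3 3 3]. Elementwise product with the kernel and sum: 3·1 + 3·-2.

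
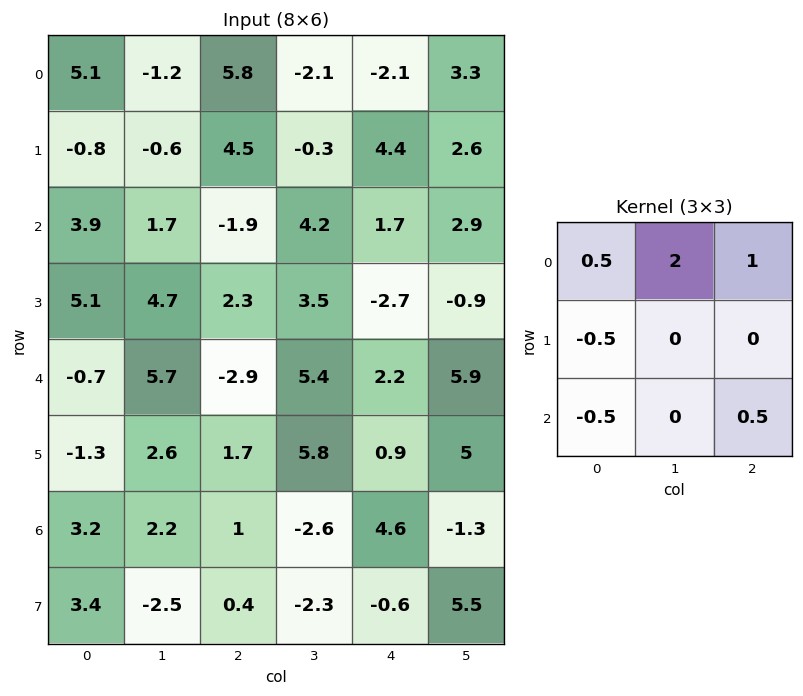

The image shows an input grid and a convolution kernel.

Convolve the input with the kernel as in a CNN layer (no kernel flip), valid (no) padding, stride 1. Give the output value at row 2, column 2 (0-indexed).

10.55

The receptive field on the input at this output position is [-1.9 4.2 1.7 / 2.3 3.5 -2.7 / -2.9 5.4 2.2]. Elementwise product with the kernel and sum: -1.9·0.5 + 4.2·2 + 1.7·1 + 2.3·-0.5 + -2.9·-0.5 + 2.2·0.5.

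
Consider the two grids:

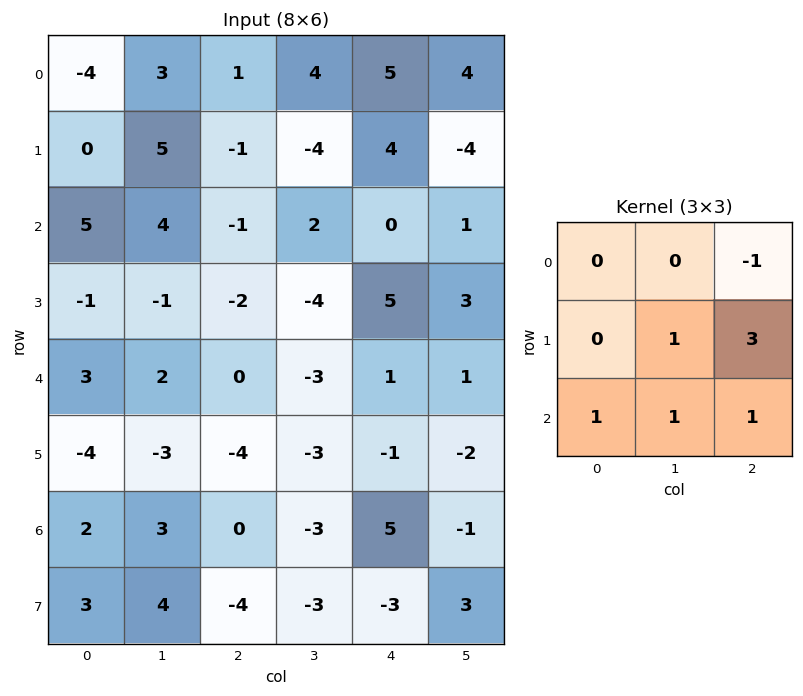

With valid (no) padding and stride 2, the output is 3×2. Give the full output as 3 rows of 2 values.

9 4
-1 9
-10 -5

Output[0,0]: The receptive field on the input at this output position is [-4 3 1 / 0 5 -1 / 5 4 -1]. Elementwise product with the kernel and sum: 1·-1 + 5·1 + -1·3 + 5·1 + 4·1 + -1·1.
Output[0,1]: The receptive field on the input at this output position is [1 4 5 / -1 -4 4 / -1 2 0]. Elementwise product with the kernel and sum: 5·-1 + -4·1 + 4·3 + -1·1 + 2·1 + 0·1.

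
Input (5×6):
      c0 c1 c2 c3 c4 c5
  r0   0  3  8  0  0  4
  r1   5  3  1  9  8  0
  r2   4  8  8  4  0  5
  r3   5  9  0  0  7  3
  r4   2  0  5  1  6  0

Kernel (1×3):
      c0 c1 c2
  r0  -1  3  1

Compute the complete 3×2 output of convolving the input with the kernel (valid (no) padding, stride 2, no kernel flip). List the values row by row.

17 -8
28 4
3 4

Output[0,0]: The receptive field on the input at this output position is [0 3 8]. Elementwise product with the kernel and sum: 0·-1 + 3·3 + 8·1.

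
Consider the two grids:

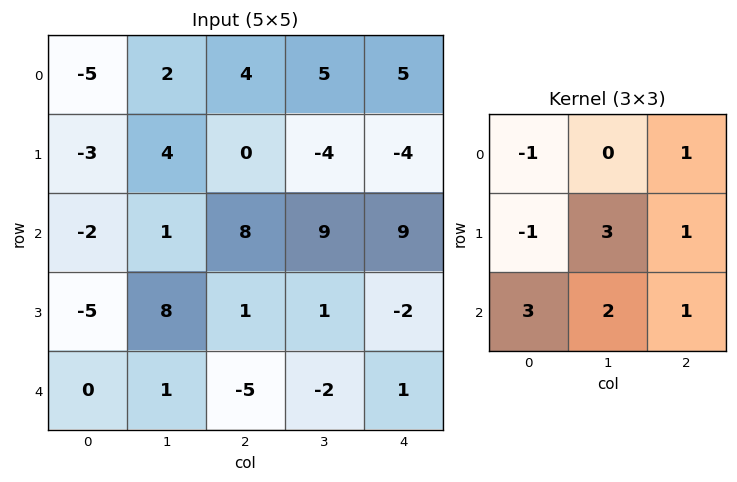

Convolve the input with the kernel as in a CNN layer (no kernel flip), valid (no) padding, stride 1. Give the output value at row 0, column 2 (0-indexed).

36

The receptive field on the input at this output position is [4 5 5 / 0 -4 -4 / 8 9 9]. Elementwise product with the kernel and sum: 4·-1 + 5·1 + 0·-1 + -4·3 + -4·1 + 8·3 + 9·2 + 9·1.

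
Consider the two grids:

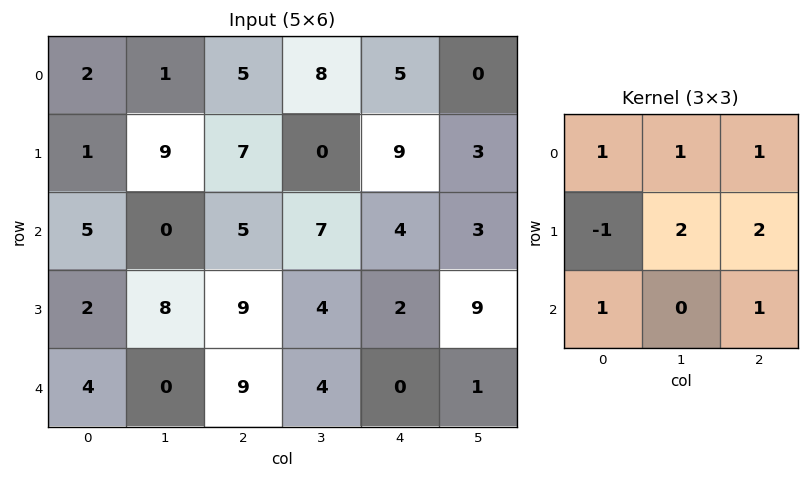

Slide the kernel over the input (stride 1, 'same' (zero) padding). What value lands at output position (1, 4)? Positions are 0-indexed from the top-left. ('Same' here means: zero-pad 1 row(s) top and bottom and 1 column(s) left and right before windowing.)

The receptive field on the zero-padded input at this output position is [8 5 0 / 0 9 3 / 7 4 3]. Elementwise product with the kernel and sum: 8·1 + 5·1 + 0·1 + 0·-1 + 9·2 + 3·2 + 7·1 + 3·1.

47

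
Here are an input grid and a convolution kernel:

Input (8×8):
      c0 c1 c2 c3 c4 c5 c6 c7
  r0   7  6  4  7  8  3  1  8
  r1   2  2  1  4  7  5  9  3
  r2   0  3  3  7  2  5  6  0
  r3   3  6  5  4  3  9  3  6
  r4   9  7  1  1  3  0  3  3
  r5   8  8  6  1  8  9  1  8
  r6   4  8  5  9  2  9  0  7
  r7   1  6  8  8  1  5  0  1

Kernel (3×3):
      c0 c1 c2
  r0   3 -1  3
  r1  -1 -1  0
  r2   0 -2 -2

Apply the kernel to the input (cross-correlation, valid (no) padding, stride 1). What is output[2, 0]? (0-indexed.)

The receptive field on the input at this output position is [0 3 3 / 3 6 5 / 9 7 1]. Elementwise product with the kernel and sum: 0·3 + 3·-1 + 3·3 + 3·-1 + 6·-1 + 7·-2 + 1·-2.

-19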